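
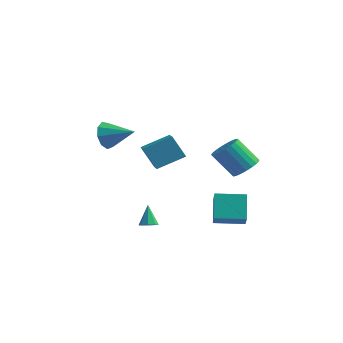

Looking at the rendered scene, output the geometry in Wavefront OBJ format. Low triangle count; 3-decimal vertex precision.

v 2.81 2.783 -1.575
v 3.329 2.029 -1.359
v 2.148 1.644 0.131
v 1.63 2.397 -0.085
v 3.502 2.31 -1.149
v 2.321 1.925 0.341
v 3.556 2.672 -1.013
v 2.375 2.287 0.477
v 3.48 3.054 -0.974
v 2.3 2.669 0.516
v 3.289 3.388 -1.039
v 2.109 3.003 0.451
v 3.015 3.618 -1.197
v 1.835 3.233 0.293
v 2.706 3.704 -1.42
v 1.525 3.319 0.07
v 2.414 3.63 -1.67
v 1.234 3.245 -0.179
v 2.192 3.41 -1.903
v 1.011 3.024 -0.413
v 2.076 3.081 -2.08
v 0.895 2.696 -0.59
v 2.087 2.7 -2.17
v 0.906 2.315 -0.679
v 2.223 2.334 -2.156
v 1.042 1.949 -0.666
v 2.461 2.046 -2.043
v 1.28 1.66 -0.552
v 2.759 1.884 -1.848
v 1.578 1.499 -0.358
v 3.066 1.879 -1.606
v 1.885 1.493 -0.116
v -3.87 -1.162 0.759
v -3.519 -1.547 -0.083
v -2.17 -0.838 1.321
v -3.621 -0.882 -0.157
v -3.839 -0.347 0.197
v -4.072 -0.194 0.814
v -4.211 -0.494 1.405
v -4.19 -1.106 1.694
v -4.02 -1.744 1.545
v -3.779 -2.11 1.029
v -3.581 -2.032 0.386
v 0.299 -3.075 -4.379
v 0.544 -3.485 -4.128
v -0.099 -2.565 -3.161
v 0.794 -3.161 -4.182
v 0.754 -2.786 -4.352
v 0.448 -2.581 -4.538
v 0.054 -2.665 -4.631
v -0.196 -2.99 -4.577
v -0.156 -3.364 -4.407
v 0.151 -3.57 -4.221
v 2.369 0.153 -3.072
v 2.863 -0.516 -2.307
v 3.823 1.143 -3.144
v 4.317 0.473 -2.38
v 3.003 -0.873 -4.38
v 3.497 -1.543 -3.616
v 4.457 0.116 -4.453
v 4.951 -0.553 -3.688
v 1.177 -3.786 0.481
v 0.418 -3.942 1.8
v 2.203 -2.586 1.213
v 1.443 -2.742 2.532
v 1.917 -4.618 0.808
v 1.157 -4.774 2.127
v 2.942 -3.418 1.54
v 2.183 -3.574 2.859
f 2 1 5
f 2 5 3
f 3 5 6
f 3 6 4
f 5 1 7
f 5 7 6
f 6 7 8
f 6 8 4
f 7 1 9
f 7 9 8
f 8 9 10
f 8 10 4
f 9 1 11
f 9 11 10
f 10 11 12
f 10 12 4
f 11 1 13
f 11 13 12
f 12 13 14
f 12 14 4
f 13 1 15
f 13 15 14
f 14 15 16
f 14 16 4
f 15 1 17
f 15 17 16
f 16 17 18
f 16 18 4
f 17 1 19
f 17 19 18
f 18 19 20
f 18 20 4
f 19 1 21
f 19 21 20
f 20 21 22
f 20 22 4
f 21 1 23
f 21 23 22
f 22 23 24
f 22 24 4
f 23 1 25
f 23 25 24
f 24 25 26
f 24 26 4
f 25 1 27
f 25 27 26
f 26 27 28
f 26 28 4
f 27 1 29
f 27 29 28
f 28 29 30
f 28 30 4
f 29 1 31
f 29 31 30
f 30 31 32
f 30 32 4
f 31 1 2
f 31 2 32
f 32 2 3
f 32 3 4
f 34 33 36
f 34 36 35
f 36 33 37
f 36 37 35
f 37 33 38
f 37 38 35
f 38 33 39
f 38 39 35
f 39 33 40
f 39 40 35
f 40 33 41
f 40 41 35
f 41 33 42
f 41 42 35
f 42 33 43
f 42 43 35
f 43 33 34
f 43 34 35
f 45 44 47
f 45 47 46
f 47 44 48
f 47 48 46
f 48 44 49
f 48 49 46
f 49 44 50
f 49 50 46
f 50 44 51
f 50 51 46
f 51 44 52
f 51 52 46
f 52 44 53
f 52 53 46
f 53 44 45
f 53 45 46
f 55 57 54
f 58 55 54
f 54 57 56
f 56 58 54
f 55 61 57
f 59 55 58
f 59 61 55
f 57 61 56
f 60 58 56
f 56 61 60
f 60 59 58
f 61 59 60
f 63 65 62
f 66 63 62
f 62 65 64
f 64 66 62
f 63 69 65
f 67 63 66
f 67 69 63
f 65 69 64
f 68 66 64
f 64 69 68
f 68 67 66
f 69 67 68



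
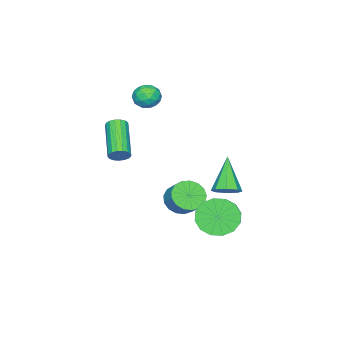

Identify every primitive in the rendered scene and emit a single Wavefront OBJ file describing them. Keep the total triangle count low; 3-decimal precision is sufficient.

v -2.387 -2.599 1.859
v -1.891 -2.955 1.486
v -2.589 -3.545 2.494
v -2.093 -3.901 2.121
v -1.898 -3.375 2.564
v -1.773 -2.791 2.172
v -2.707 -3.709 1.808
v -2.582 -3.125 1.416
v -2.089 -3.641 1.455
v -1.589 -3.435 1.922
v -2.891 -3.065 2.058
v -2.391 -2.859 2.525
v -2.121 -2.694 1.617
v -2.359 -3.806 2.363
v -2.244 -3.497 2.623
v -1.953 -3.706 2.404
v -2.052 -2.597 2.02
v -1.76 -2.806 1.801
v -1.764 -3.054 2.434
v -2.72 -3.694 2.179
v -2.428 -3.903 1.96
v -2.527 -2.794 1.576
v -2.236 -3.003 1.357
v -2.716 -3.446 1.546
v -1.947 -3.306 1.379
v -2.065 -3.863 1.752
v -2.426 -3.75 1.568
v -2.353 -3.406 1.338
v -1.652 -3.185 1.654
v -1.771 -3.741 2.027
v -1.656 -3.432 2.287
v -1.583 -3.089 2.057
v -1.769 -3.588 1.635
v -2.709 -2.759 1.953
v -2.828 -3.315 2.326
v -2.897 -3.411 1.923
v -2.824 -3.068 1.693
v -2.415 -2.637 2.228
v -2.533 -3.194 2.601
v -2.127 -3.094 2.642
v -2.054 -2.75 2.412
v -2.711 -2.912 2.345
v -0.41 -0.17 -2.797
v 0.233 -0.009 -3.297
v 0.593 0.651 -2.622
v -0.05 0.49 -2.123
v -0.042 0.254 -3.409
v 0.317 0.915 -2.734
v -0.402 0.421 -3.38
v -0.042 1.081 -2.705
v -0.763 0.452 -3.218
v -0.404 1.112 -2.543
v -1.043 0.34 -2.96
v -0.684 1.001 -2.285
v -1.179 0.112 -2.664
v -0.82 0.772 -1.99
v -1.138 -0.181 -2.399
v -0.779 0.479 -1.724
v -0.93 -0.472 -2.225
v -0.571 0.189 -1.551
v -0.603 -0.693 -2.182
v -0.244 -0.033 -1.508
v -0.232 -0.795 -2.281
v 0.127 -0.134 -1.606
v 0.099 -0.753 -2.497
v 0.458 -0.093 -1.822
v 0.313 -0.578 -2.782
v 0.672 0.082 -2.108
v 0.361 -0.31 -3.071
v 0.721 0.35 -2.396
v 2.263 -1.541 0.845
v 2.618 -1.674 1.186
v 1.272 -2.772 2.157
v 0.917 -2.639 1.815
v 2.519 -1.471 1.28
v 1.174 -2.569 2.251
v 2.363 -1.284 1.274
v 1.017 -2.382 2.244
v 2.183 -1.156 1.169
v 0.837 -2.254 2.14
v 2.021 -1.116 0.99
v 0.675 -2.214 1.961
v 1.915 -1.174 0.778
v 0.569 -2.272 1.749
v 1.889 -1.315 0.581
v 0.543 -2.414 1.552
v 1.948 -1.509 0.445
v 0.602 -2.607 1.415
v 2.08 -1.709 0.4
v 0.734 -2.808 1.37
v 2.253 -1.872 0.457
v 0.907 -2.97 1.427
v 2.429 -1.958 0.602
v 1.083 -3.056 1.573
v 2.566 -1.949 0.804
v 1.22 -3.047 1.774
v 2.635 -1.846 1.014
v 1.289 -2.944 1.985
v -1.292 1.645 -2.082
v -0.933 1.055 -2.08
v -2.368 0.995 -0.618
v -0.723 1.421 -1.763
v -0.846 1.918 -1.633
v -1.23 2.255 -1.766
v -1.651 2.234 -2.085
v -1.862 1.868 -2.402
v -1.739 1.371 -2.532
v -1.354 1.035 -2.399
v -0.112 1.989 -3.005
v 0.478 2.004 -3.825
v 1.342 2.525 -3.194
v 0.752 2.511 -2.375
v 0.215 2.456 -3.839
v 1.08 2.977 -3.209
v -0.135 2.783 -3.63
v 0.729 3.304 -2.999
v -0.479 2.897 -3.253
v 0.385 3.418 -2.623
v -0.724 2.768 -2.81
v 0.14 3.29 -2.18
v -0.806 2.431 -2.419
v 0.058 2.952 -1.789
v -0.702 1.975 -2.186
v 0.162 2.496 -1.555
v -0.44 1.523 -2.171
v 0.425 2.044 -1.541
v -0.089 1.196 -2.381
v 0.775 1.717 -1.75
v 0.255 1.082 -2.757
v 1.119 1.603 -2.127
v 0.5 1.21 -3.2
v 1.364 1.732 -2.57
v 0.582 1.548 -3.591
v 1.446 2.069 -2.961
f 1 38 17
f 38 12 41
f 17 41 6
f 38 41 17
f 1 17 13
f 17 6 18
f 13 18 2
f 17 18 13
f 1 13 22
f 13 2 23
f 22 23 8
f 13 23 22
f 1 22 34
f 22 8 37
f 34 37 11
f 22 37 34
f 1 34 38
f 34 11 42
f 38 42 12
f 34 42 38
f 2 18 29
f 18 6 32
f 29 32 10
f 18 32 29
f 6 41 19
f 41 12 40
f 19 40 5
f 41 40 19
f 12 42 39
f 42 11 35
f 39 35 3
f 42 35 39
f 11 37 36
f 37 8 24
f 36 24 7
f 37 24 36
f 8 23 28
f 23 2 25
f 28 25 9
f 23 25 28
f 4 30 16
f 30 10 31
f 16 31 5
f 30 31 16
f 4 16 14
f 16 5 15
f 14 15 3
f 16 15 14
f 4 14 21
f 14 3 20
f 21 20 7
f 14 20 21
f 4 21 26
f 21 7 27
f 26 27 9
f 21 27 26
f 4 26 30
f 26 9 33
f 30 33 10
f 26 33 30
f 5 31 19
f 31 10 32
f 19 32 6
f 31 32 19
f 3 15 39
f 15 5 40
f 39 40 12
f 15 40 39
f 7 20 36
f 20 3 35
f 36 35 11
f 20 35 36
f 9 27 28
f 27 7 24
f 28 24 8
f 27 24 28
f 10 33 29
f 33 9 25
f 29 25 2
f 33 25 29
f 44 43 47
f 44 47 45
f 45 47 48
f 45 48 46
f 47 43 49
f 47 49 48
f 48 49 50
f 48 50 46
f 49 43 51
f 49 51 50
f 50 51 52
f 50 52 46
f 51 43 53
f 51 53 52
f 52 53 54
f 52 54 46
f 53 43 55
f 53 55 54
f 54 55 56
f 54 56 46
f 55 43 57
f 55 57 56
f 56 57 58
f 56 58 46
f 57 43 59
f 57 59 58
f 58 59 60
f 58 60 46
f 59 43 61
f 59 61 60
f 60 61 62
f 60 62 46
f 61 43 63
f 61 63 62
f 62 63 64
f 62 64 46
f 63 43 65
f 63 65 64
f 64 65 66
f 64 66 46
f 65 43 67
f 65 67 66
f 66 67 68
f 66 68 46
f 67 43 69
f 67 69 68
f 68 69 70
f 68 70 46
f 69 43 44
f 69 44 70
f 70 44 45
f 70 45 46
f 72 71 75
f 72 75 73
f 73 75 76
f 73 76 74
f 75 71 77
f 75 77 76
f 76 77 78
f 76 78 74
f 77 71 79
f 77 79 78
f 78 79 80
f 78 80 74
f 79 71 81
f 79 81 80
f 80 81 82
f 80 82 74
f 81 71 83
f 81 83 82
f 82 83 84
f 82 84 74
f 83 71 85
f 83 85 84
f 84 85 86
f 84 86 74
f 85 71 87
f 85 87 86
f 86 87 88
f 86 88 74
f 87 71 89
f 87 89 88
f 88 89 90
f 88 90 74
f 89 71 91
f 89 91 90
f 90 91 92
f 90 92 74
f 91 71 93
f 91 93 92
f 92 93 94
f 92 94 74
f 93 71 95
f 93 95 94
f 94 95 96
f 94 96 74
f 95 71 97
f 95 97 96
f 96 97 98
f 96 98 74
f 97 71 72
f 97 72 98
f 98 72 73
f 98 73 74
f 100 99 102
f 100 102 101
f 102 99 103
f 102 103 101
f 103 99 104
f 103 104 101
f 104 99 105
f 104 105 101
f 105 99 106
f 105 106 101
f 106 99 107
f 106 107 101
f 107 99 108
f 107 108 101
f 108 99 100
f 108 100 101
f 110 109 113
f 110 113 111
f 111 113 114
f 111 114 112
f 113 109 115
f 113 115 114
f 114 115 116
f 114 116 112
f 115 109 117
f 115 117 116
f 116 117 118
f 116 118 112
f 117 109 119
f 117 119 118
f 118 119 120
f 118 120 112
f 119 109 121
f 119 121 120
f 120 121 122
f 120 122 112
f 121 109 123
f 121 123 122
f 122 123 124
f 122 124 112
f 123 109 125
f 123 125 124
f 124 125 126
f 124 126 112
f 125 109 127
f 125 127 126
f 126 127 128
f 126 128 112
f 127 109 129
f 127 129 128
f 128 129 130
f 128 130 112
f 129 109 131
f 129 131 130
f 130 131 132
f 130 132 112
f 131 109 133
f 131 133 132
f 132 133 134
f 132 134 112
f 133 109 110
f 133 110 134
f 134 110 111
f 134 111 112



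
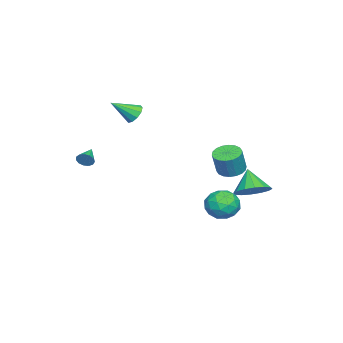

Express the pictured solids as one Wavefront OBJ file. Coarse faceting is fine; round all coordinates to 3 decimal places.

v 0.567 3.778 -0.249
v 1.162 4.237 -0.459
v 1.687 4.161 0.858
v 1.093 3.702 1.069
v 0.923 4.465 -0.35
v 1.448 4.389 0.967
v 0.614 4.556 -0.222
v 1.139 4.48 1.095
v 0.295 4.494 -0.099
v 0.82 4.417 1.219
v 0.031 4.289 -0.005
v 0.556 4.213 1.312
v -0.127 3.984 0.04
v 0.398 3.907 1.357
v -0.148 3.637 0.028
v 0.377 3.561 1.346
v -0.027 3.319 -0.038
v 0.498 3.243 1.279
v 0.212 3.091 -0.147
v 0.737 3.015 1.17
v 0.521 3 -0.275
v 1.046 2.924 1.042
v 0.84 3.063 -0.399
v 1.365 2.986 0.919
v 1.104 3.267 -0.492
v 1.629 3.191 0.825
v 1.262 3.573 -0.537
v 1.787 3.496 0.78
v 1.283 3.919 -0.526
v 1.808 3.843 0.792
v 2.553 -3.479 0.126
v 2.715 -3.729 0.541
v 1.487 -3.561 0.494
v 2.717 -3.45 0.608
v 2.667 -3.18 0.523
v 2.581 -3.005 0.312
v 2.486 -2.981 0.042
v 2.412 -3.115 -0.201
v 2.383 -3.365 -0.341
v 2.408 -3.651 -0.332
v 2.479 -3.883 -0.177
v 2.573 -3.986 0.074
v 2.661 -3.929 0.341
v -3.463 3.676 -3.477
v -2.629 3.043 -3.258
v -4.217 3.124 -2.203
v -2.524 3.517 -2.99
v -2.67 4.033 -2.853
v -3.029 4.454 -2.883
v -3.505 4.666 -3.072
v -3.969 4.613 -3.369
v -4.298 4.31 -3.696
v -4.403 3.836 -3.963
v -4.256 3.32 -4.101
v -3.897 2.899 -4.071
v -3.422 2.687 -3.882
v -2.957 2.74 -3.584
v -3.413 -3.078 1.398
v -3.025 -3.288 0.854
v -2.647 -4.162 2.362
v -2.815 -2.965 1.051
v -2.833 -2.685 1.381
v -3.073 -2.555 1.717
v -3.442 -2.625 1.931
v -3.8 -2.868 1.942
v -4.01 -3.191 1.745
v -3.992 -3.471 1.416
v -3.752 -3.6 1.08
v -3.383 -3.531 0.865
v -1.597 2.959 -4.51
v -0.833 3.563 -4.14
v -1.407 1.917 -3.2
v -0.643 2.521 -2.83
v -1.626 2.864 -2.828
v -1.743 3.508 -3.637
v -0.497 1.972 -3.703
v -0.614 2.616 -4.512
v -0.153 2.952 -3.641
v -0.851 3.504 -3.101
v -1.389 1.976 -4.239
v -2.087 2.528 -3.699
v -1.232 3.353 -4.44
v -1.008 2.127 -2.9
v -1.586 2.329 -2.899
v -1.137 2.684 -2.682
v -1.767 3.321 -4.144
v -1.318 3.675 -3.927
v -1.784 3.265 -3.156
v -0.922 1.805 -3.413
v -0.473 2.159 -3.196
v -1.103 2.796 -4.658
v -0.654 3.151 -4.441
v -0.456 2.215 -4.184
v -0.383 3.349 -3.929
v -0.272 2.736 -3.16
v -0.186 2.413 -3.672
v -0.255 2.792 -4.148
v -0.794 3.673 -3.612
v -0.682 3.06 -2.842
v -1.259 3.262 -2.841
v -1.328 3.641 -3.316
v -0.394 3.314 -3.318
v -1.558 2.42 -4.498
v -1.446 1.807 -3.728
v -0.912 1.839 -4.024
v -0.981 2.218 -4.499
v -1.968 2.744 -4.18
v -1.857 2.131 -3.411
v -1.985 2.688 -3.192
v -2.054 3.067 -3.668
v -1.846 2.166 -4.022
f 2 1 5
f 2 5 3
f 3 5 6
f 3 6 4
f 5 1 7
f 5 7 6
f 6 7 8
f 6 8 4
f 7 1 9
f 7 9 8
f 8 9 10
f 8 10 4
f 9 1 11
f 9 11 10
f 10 11 12
f 10 12 4
f 11 1 13
f 11 13 12
f 12 13 14
f 12 14 4
f 13 1 15
f 13 15 14
f 14 15 16
f 14 16 4
f 15 1 17
f 15 17 16
f 16 17 18
f 16 18 4
f 17 1 19
f 17 19 18
f 18 19 20
f 18 20 4
f 19 1 21
f 19 21 20
f 20 21 22
f 20 22 4
f 21 1 23
f 21 23 22
f 22 23 24
f 22 24 4
f 23 1 25
f 23 25 24
f 24 25 26
f 24 26 4
f 25 1 27
f 25 27 26
f 26 27 28
f 26 28 4
f 27 1 29
f 27 29 28
f 28 29 30
f 28 30 4
f 29 1 2
f 29 2 30
f 30 2 3
f 30 3 4
f 32 31 34
f 32 34 33
f 34 31 35
f 34 35 33
f 35 31 36
f 35 36 33
f 36 31 37
f 36 37 33
f 37 31 38
f 37 38 33
f 38 31 39
f 38 39 33
f 39 31 40
f 39 40 33
f 40 31 41
f 40 41 33
f 41 31 42
f 41 42 33
f 42 31 43
f 42 43 33
f 43 31 32
f 43 32 33
f 45 44 47
f 45 47 46
f 47 44 48
f 47 48 46
f 48 44 49
f 48 49 46
f 49 44 50
f 49 50 46
f 50 44 51
f 50 51 46
f 51 44 52
f 51 52 46
f 52 44 53
f 52 53 46
f 53 44 54
f 53 54 46
f 54 44 55
f 54 55 46
f 55 44 56
f 55 56 46
f 56 44 57
f 56 57 46
f 57 44 45
f 57 45 46
f 59 58 61
f 59 61 60
f 61 58 62
f 61 62 60
f 62 58 63
f 62 63 60
f 63 58 64
f 63 64 60
f 64 58 65
f 64 65 60
f 65 58 66
f 65 66 60
f 66 58 67
f 66 67 60
f 67 58 68
f 67 68 60
f 68 58 69
f 68 69 60
f 69 58 59
f 69 59 60
f 70 107 86
f 107 81 110
f 86 110 75
f 107 110 86
f 70 86 82
f 86 75 87
f 82 87 71
f 86 87 82
f 70 82 91
f 82 71 92
f 91 92 77
f 82 92 91
f 70 91 103
f 91 77 106
f 103 106 80
f 91 106 103
f 70 103 107
f 103 80 111
f 107 111 81
f 103 111 107
f 71 87 98
f 87 75 101
f 98 101 79
f 87 101 98
f 75 110 88
f 110 81 109
f 88 109 74
f 110 109 88
f 81 111 108
f 111 80 104
f 108 104 72
f 111 104 108
f 80 106 105
f 106 77 93
f 105 93 76
f 106 93 105
f 77 92 97
f 92 71 94
f 97 94 78
f 92 94 97
f 73 99 85
f 99 79 100
f 85 100 74
f 99 100 85
f 73 85 83
f 85 74 84
f 83 84 72
f 85 84 83
f 73 83 90
f 83 72 89
f 90 89 76
f 83 89 90
f 73 90 95
f 90 76 96
f 95 96 78
f 90 96 95
f 73 95 99
f 95 78 102
f 99 102 79
f 95 102 99
f 74 100 88
f 100 79 101
f 88 101 75
f 100 101 88
f 72 84 108
f 84 74 109
f 108 109 81
f 84 109 108
f 76 89 105
f 89 72 104
f 105 104 80
f 89 104 105
f 78 96 97
f 96 76 93
f 97 93 77
f 96 93 97
f 79 102 98
f 102 78 94
f 98 94 71
f 102 94 98



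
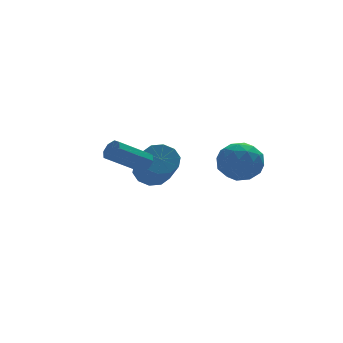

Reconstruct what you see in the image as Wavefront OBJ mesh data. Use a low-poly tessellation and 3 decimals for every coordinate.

v 1.055 2.322 -0.261
v 1.97 2.231 -0.263
v 1.821 0.687 1.138
v 0.905 0.778 1.141
v 1.832 2.609 0.138
v 1.683 1.065 1.54
v 1.397 2.877 0.388
v 1.248 1.334 1.789
v 0.832 2.933 0.389
v 0.682 1.39 1.791
v 0.351 2.756 0.143
v 0.202 1.212 1.544
v 0.139 2.413 -0.258
v -0.01 0.869 1.143
v 0.277 2.035 -0.66
v 0.128 0.491 0.742
v 0.712 1.766 -0.909
v 0.563 0.223 0.492
v 1.278 1.71 -0.911
v 1.128 0.167 0.491
v 1.758 1.888 -0.664
v 1.609 0.344 0.737
v 0.022 0.414 1.198
v 0.276 0.747 1.614
v -1.328 0.619 2.697
v -1.582 0.286 2.282
v 0.051 0.993 1.309
v -1.554 0.865 2.392
v -0.192 0.899 0.939
v -1.796 0.771 2.023
v -0.308 0.521 0.722
v -1.913 0.393 1.805
v -0.232 0.081 0.783
v -1.836 -0.047 1.866
v -0.006 -0.165 1.088
v -1.611 -0.293 2.171
v 0.236 -0.071 1.457
v -1.368 -0.199 2.541
v 0.353 0.307 1.675
v -1.252 0.179 2.758
v 2.327 -2.767 2.858
v 3.321 -3.046 3.277
v 2.639 -3.814 1.423
v 3.633 -4.093 1.842
v 2.7 -4.452 2.335
v 2.507 -3.805 3.221
v 3.453 -3.055 1.479
v 3.26 -2.408 2.365
v 4.017 -3.223 2.425
v 3.552 -4.087 2.954
v 2.408 -2.773 1.746
v 1.943 -3.637 2.275
v 2.796 -2.815 3.193
v 3.164 -4.045 1.507
v 2.615 -4.257 1.796
v 3.2 -4.42 2.043
v 2.318 -3.261 3.161
v 2.902 -3.425 3.407
v 2.538 -4.252 2.853
v 3.058 -3.435 1.293
v 3.642 -3.599 1.539
v 2.76 -2.44 2.657
v 3.345 -2.603 2.904
v 3.422 -2.608 1.847
v 3.79 -3.083 2.939
v 3.974 -3.698 2.096
v 3.867 -3.088 1.882
v 3.754 -2.708 2.403
v 3.517 -3.59 3.25
v 3.7 -4.206 2.407
v 3.152 -4.417 2.696
v 3.038 -4.037 3.217
v 3.926 -3.695 2.749
v 2.26 -2.654 2.293
v 2.443 -3.27 1.45
v 2.922 -2.823 1.483
v 2.808 -2.443 2.004
v 1.986 -3.162 2.604
v 2.17 -3.777 1.761
v 2.206 -4.152 2.297
v 2.093 -3.772 2.818
v 2.034 -3.165 1.951
f 2 1 5
f 2 5 3
f 3 5 6
f 3 6 4
f 5 1 7
f 5 7 6
f 6 7 8
f 6 8 4
f 7 1 9
f 7 9 8
f 8 9 10
f 8 10 4
f 9 1 11
f 9 11 10
f 10 11 12
f 10 12 4
f 11 1 13
f 11 13 12
f 12 13 14
f 12 14 4
f 13 1 15
f 13 15 14
f 14 15 16
f 14 16 4
f 15 1 17
f 15 17 16
f 16 17 18
f 16 18 4
f 17 1 19
f 17 19 18
f 18 19 20
f 18 20 4
f 19 1 21
f 19 21 20
f 20 21 22
f 20 22 4
f 21 1 2
f 21 2 22
f 22 2 3
f 22 3 4
f 24 23 27
f 24 27 25
f 25 27 28
f 25 28 26
f 27 23 29
f 27 29 28
f 28 29 30
f 28 30 26
f 29 23 31
f 29 31 30
f 30 31 32
f 30 32 26
f 31 23 33
f 31 33 32
f 32 33 34
f 32 34 26
f 33 23 35
f 33 35 34
f 34 35 36
f 34 36 26
f 35 23 37
f 35 37 36
f 36 37 38
f 36 38 26
f 37 23 39
f 37 39 38
f 38 39 40
f 38 40 26
f 39 23 24
f 39 24 40
f 40 24 25
f 40 25 26
f 41 78 57
f 78 52 81
f 57 81 46
f 78 81 57
f 41 57 53
f 57 46 58
f 53 58 42
f 57 58 53
f 41 53 62
f 53 42 63
f 62 63 48
f 53 63 62
f 41 62 74
f 62 48 77
f 74 77 51
f 62 77 74
f 41 74 78
f 74 51 82
f 78 82 52
f 74 82 78
f 42 58 69
f 58 46 72
f 69 72 50
f 58 72 69
f 46 81 59
f 81 52 80
f 59 80 45
f 81 80 59
f 52 82 79
f 82 51 75
f 79 75 43
f 82 75 79
f 51 77 76
f 77 48 64
f 76 64 47
f 77 64 76
f 48 63 68
f 63 42 65
f 68 65 49
f 63 65 68
f 44 70 56
f 70 50 71
f 56 71 45
f 70 71 56
f 44 56 54
f 56 45 55
f 54 55 43
f 56 55 54
f 44 54 61
f 54 43 60
f 61 60 47
f 54 60 61
f 44 61 66
f 61 47 67
f 66 67 49
f 61 67 66
f 44 66 70
f 66 49 73
f 70 73 50
f 66 73 70
f 45 71 59
f 71 50 72
f 59 72 46
f 71 72 59
f 43 55 79
f 55 45 80
f 79 80 52
f 55 80 79
f 47 60 76
f 60 43 75
f 76 75 51
f 60 75 76
f 49 67 68
f 67 47 64
f 68 64 48
f 67 64 68
f 50 73 69
f 73 49 65
f 69 65 42
f 73 65 69



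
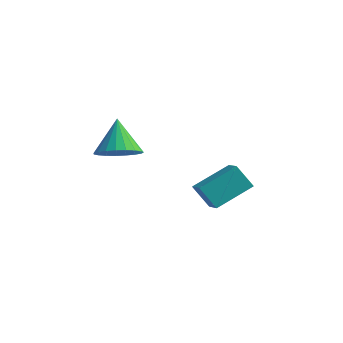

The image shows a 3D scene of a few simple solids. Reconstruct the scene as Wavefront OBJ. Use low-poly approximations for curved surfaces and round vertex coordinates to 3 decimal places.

v -0.641 -0.253 -1.15
v 0.042 1.259 -0.353
v -1.378 0.284 -1.536
v -0.696 1.795 -0.738
v 0.036 -0.035 -2.142
v 0.718 1.476 -1.344
v -0.702 0.501 -2.527
v -0.019 2.013 -1.73
v -1.963 -3.542 1.684
v -1.497 -2.751 1.486
v -2.577 -2.838 3.056
v -1.837 -2.692 1.304
v -2.2 -2.78 1.187
v -2.521 -3 1.156
v -2.747 -3.314 1.217
v -2.836 -3.667 1.358
v -2.775 -3.999 1.556
v -2.574 -4.251 1.775
v -2.266 -4.382 1.979
v -1.907 -4.367 2.132
v -1.557 -4.209 2.207
v -1.278 -3.936 2.192
v -1.117 -3.595 2.089
v -1.102 -3.245 1.916
v -1.237 -2.946 1.703
f 2 4 1
f 5 2 1
f 1 4 3
f 3 5 1
f 2 8 4
f 6 2 5
f 6 8 2
f 4 8 3
f 7 5 3
f 3 8 7
f 7 6 5
f 8 6 7
f 10 9 12
f 10 12 11
f 12 9 13
f 12 13 11
f 13 9 14
f 13 14 11
f 14 9 15
f 14 15 11
f 15 9 16
f 15 16 11
f 16 9 17
f 16 17 11
f 17 9 18
f 17 18 11
f 18 9 19
f 18 19 11
f 19 9 20
f 19 20 11
f 20 9 21
f 20 21 11
f 21 9 22
f 21 22 11
f 22 9 23
f 22 23 11
f 23 9 24
f 23 24 11
f 24 9 25
f 24 25 11
f 25 9 10
f 25 10 11



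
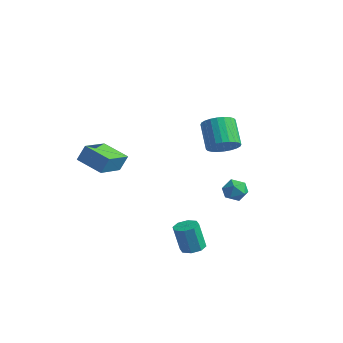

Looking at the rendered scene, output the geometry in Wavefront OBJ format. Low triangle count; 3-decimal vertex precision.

v 2.621 -1.048 -3.755
v 3.244 -1.148 -3.648
v 2.963 -1.351 -2.198
v 2.339 -1.252 -2.305
v 3.119 -0.676 -3.606
v 2.838 -0.879 -2.157
v 2.703 -0.422 -3.651
v 2.421 -0.625 -2.202
v 2.238 -0.535 -3.757
v 1.957 -0.739 -2.308
v 1.997 -0.949 -3.862
v 1.716 -1.152 -2.412
v 2.122 -1.421 -3.903
v 1.841 -1.624 -2.454
v 2.539 -1.675 -3.858
v 2.257 -1.878 -2.409
v 3.003 -1.561 -3.752
v 2.722 -1.765 -2.303
v 0.898 3.967 -2.025
v 1.488 3.702 -1.695
v 0.832 2.998 -2.685
v 1.422 2.733 -2.355
v 0.799 2.797 -1.988
v 0.84 3.396 -1.58
v 1.48 3.304 -2.8
v 1.521 3.903 -2.392
v 1.847 3.292 -2.174
v 1.427 2.979 -1.673
v 0.893 3.721 -2.707
v 0.473 3.408 -2.206
v -3.123 -3.079 0.749
v -2.914 -2.724 1.616
v -3.51 -1.498 0.194
v -3.301 -1.143 1.061
v -1.679 -2.877 0.319
v -1.47 -2.522 1.186
v -2.066 -1.296 -0.236
v -1.857 -0.941 0.631
v 2.874 0.69 2.425
v 3.416 1.303 2.56
v 2.449 1.924 3.629
v 1.906 1.31 3.495
v 3.235 1.43 2.323
v 2.268 2.05 3.392
v 2.999 1.444 2.102
v 2.032 2.064 3.171
v 2.744 1.343 1.929
v 1.777 1.963 2.999
v 2.509 1.142 1.833
v 1.541 1.763 2.902
v 2.329 0.873 1.826
v 1.362 1.493 2.896
v 2.232 0.576 1.911
v 1.265 1.196 2.98
v 2.233 0.296 2.074
v 1.265 0.916 3.143
v 2.331 0.076 2.291
v 1.364 0.697 3.36
v 2.512 -0.05 2.528
v 1.545 0.57 3.597
v 2.748 -0.064 2.749
v 1.781 0.556 3.818
v 3.003 0.037 2.921
v 2.036 0.657 3.991
v 3.239 0.237 3.018
v 2.271 0.858 4.087
v 3.418 0.507 3.024
v 2.451 1.127 4.094
v 3.515 0.804 2.94
v 2.548 1.424 4.009
v 3.515 1.084 2.777
v 2.547 1.704 3.846
f 2 1 5
f 2 5 3
f 3 5 6
f 3 6 4
f 5 1 7
f 5 7 6
f 6 7 8
f 6 8 4
f 7 1 9
f 7 9 8
f 8 9 10
f 8 10 4
f 9 1 11
f 9 11 10
f 10 11 12
f 10 12 4
f 11 1 13
f 11 13 12
f 12 13 14
f 12 14 4
f 13 1 15
f 13 15 14
f 14 15 16
f 14 16 4
f 15 1 17
f 15 17 16
f 16 17 18
f 16 18 4
f 17 1 2
f 17 2 18
f 18 2 3
f 18 3 4
f 19 30 24
f 19 24 20
f 19 20 26
f 19 26 29
f 19 29 30
f 20 24 28
f 24 30 23
f 30 29 21
f 29 26 25
f 26 20 27
f 22 28 23
f 22 23 21
f 22 21 25
f 22 25 27
f 22 27 28
f 23 28 24
f 21 23 30
f 25 21 29
f 27 25 26
f 28 27 20
f 32 34 31
f 35 32 31
f 31 34 33
f 33 35 31
f 32 38 34
f 36 32 35
f 36 38 32
f 34 38 33
f 37 35 33
f 33 38 37
f 37 36 35
f 38 36 37
f 40 39 43
f 40 43 41
f 41 43 44
f 41 44 42
f 43 39 45
f 43 45 44
f 44 45 46
f 44 46 42
f 45 39 47
f 45 47 46
f 46 47 48
f 46 48 42
f 47 39 49
f 47 49 48
f 48 49 50
f 48 50 42
f 49 39 51
f 49 51 50
f 50 51 52
f 50 52 42
f 51 39 53
f 51 53 52
f 52 53 54
f 52 54 42
f 53 39 55
f 53 55 54
f 54 55 56
f 54 56 42
f 55 39 57
f 55 57 56
f 56 57 58
f 56 58 42
f 57 39 59
f 57 59 58
f 58 59 60
f 58 60 42
f 59 39 61
f 59 61 60
f 60 61 62
f 60 62 42
f 61 39 63
f 61 63 62
f 62 63 64
f 62 64 42
f 63 39 65
f 63 65 64
f 64 65 66
f 64 66 42
f 65 39 67
f 65 67 66
f 66 67 68
f 66 68 42
f 67 39 69
f 67 69 68
f 68 69 70
f 68 70 42
f 69 39 71
f 69 71 70
f 70 71 72
f 70 72 42
f 71 39 40
f 71 40 72
f 72 40 41
f 72 41 42



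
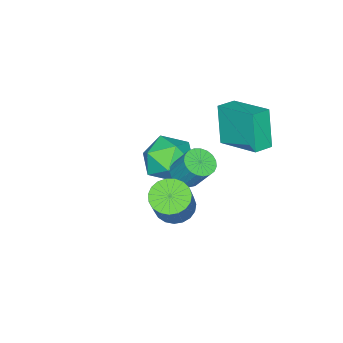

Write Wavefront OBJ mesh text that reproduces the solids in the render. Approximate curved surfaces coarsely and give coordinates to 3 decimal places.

v -3.003 -0.058 -0.69
v -3.48 -0.538 1.032
v -2.677 1.769 -0.09
v -3.153 1.289 1.632
v -2.147 -0.269 -0.512
v -2.623 -0.749 1.21
v -1.82 1.558 0.088
v -2.297 1.078 1.81
v -3.689 -2.833 -4.389
v -3.074 -2.16 -3.563
v -2.706 -4.46 -3.797
v -2.091 -3.787 -2.971
v -3.294 -3.995 -2.821
v -3.902 -2.989 -3.187
v -1.878 -3.631 -4.173
v -2.486 -2.625 -4.539
v -1.955 -2.653 -3.429
v -2.83 -2.878 -2.594
v -2.95 -3.742 -4.766
v -3.825 -3.967 -3.931
v 0.943 -0.299 -2.143
v 1.645 -0.581 -2.484
v 2.619 -0.122 -0.859
v 1.917 0.159 -0.517
v 1.647 -0.249 -2.579
v 2.621 0.21 -0.953
v 1.527 0.074 -2.599
v 2.502 0.533 -0.973
v 1.307 0.333 -2.539
v 2.281 0.791 -0.913
v 1.023 0.482 -2.411
v 1.997 0.941 -0.785
v 0.725 0.496 -2.237
v 1.7 0.955 -0.611
v 0.465 0.373 -2.046
v 1.44 0.831 -0.421
v 0.288 0.133 -1.872
v 1.262 0.592 -0.247
v 0.224 -0.181 -1.745
v 1.198 0.277 -0.12
v 0.284 -0.516 -1.687
v 1.258 -0.058 -0.061
v 0.458 -0.813 -1.707
v 1.432 -0.355 -0.082
v 0.716 -1.022 -1.803
v 1.69 -0.563 -0.177
v 1.013 -1.105 -1.958
v 1.987 -0.647 -0.332
v 1.298 -1.049 -2.144
v 2.272 -0.591 -0.518
v 1.522 -0.864 -2.33
v 2.496 -0.405 -0.705
v -2.317 -2.032 -3.543
v -1.678 -1.776 -3.754
v -1.584 -1.013 -2.549
v -2.223 -1.268 -2.337
v -1.866 -1.574 -3.868
v -1.773 -0.81 -2.662
v -2.133 -1.45 -3.925
v -2.039 -0.687 -2.72
v -2.431 -1.427 -3.917
v -2.338 -0.664 -2.711
v -2.71 -1.509 -3.843
v -2.616 -0.745 -2.638
v -2.921 -1.681 -3.718
v -2.827 -0.917 -2.513
v -3.027 -1.913 -3.562
v -2.933 -1.15 -2.357
v -3.01 -2.167 -3.403
v -2.917 -1.403 -2.198
v -2.874 -2.396 -3.268
v -2.78 -1.633 -2.063
v -2.641 -2.563 -3.181
v -2.547 -1.8 -1.975
v -2.352 -2.638 -3.156
v -2.259 -1.875 -1.951
v -2.057 -2.608 -3.198
v -1.964 -1.845 -1.992
v -1.807 -2.478 -3.299
v -1.714 -1.715 -2.094
v -1.645 -2.272 -3.443
v -1.552 -1.508 -2.238
v -1.6 -2.023 -3.604
v -1.506 -1.26 -2.398
f 2 4 1
f 5 2 1
f 1 4 3
f 3 5 1
f 2 8 4
f 6 2 5
f 6 8 2
f 4 8 3
f 7 5 3
f 3 8 7
f 7 6 5
f 8 6 7
f 9 20 14
f 9 14 10
f 9 10 16
f 9 16 19
f 9 19 20
f 10 14 18
f 14 20 13
f 20 19 11
f 19 16 15
f 16 10 17
f 12 18 13
f 12 13 11
f 12 11 15
f 12 15 17
f 12 17 18
f 13 18 14
f 11 13 20
f 15 11 19
f 17 15 16
f 18 17 10
f 22 21 25
f 22 25 23
f 23 25 26
f 23 26 24
f 25 21 27
f 25 27 26
f 26 27 28
f 26 28 24
f 27 21 29
f 27 29 28
f 28 29 30
f 28 30 24
f 29 21 31
f 29 31 30
f 30 31 32
f 30 32 24
f 31 21 33
f 31 33 32
f 32 33 34
f 32 34 24
f 33 21 35
f 33 35 34
f 34 35 36
f 34 36 24
f 35 21 37
f 35 37 36
f 36 37 38
f 36 38 24
f 37 21 39
f 37 39 38
f 38 39 40
f 38 40 24
f 39 21 41
f 39 41 40
f 40 41 42
f 40 42 24
f 41 21 43
f 41 43 42
f 42 43 44
f 42 44 24
f 43 21 45
f 43 45 44
f 44 45 46
f 44 46 24
f 45 21 47
f 45 47 46
f 46 47 48
f 46 48 24
f 47 21 49
f 47 49 48
f 48 49 50
f 48 50 24
f 49 21 51
f 49 51 50
f 50 51 52
f 50 52 24
f 51 21 22
f 51 22 52
f 52 22 23
f 52 23 24
f 54 53 57
f 54 57 55
f 55 57 58
f 55 58 56
f 57 53 59
f 57 59 58
f 58 59 60
f 58 60 56
f 59 53 61
f 59 61 60
f 60 61 62
f 60 62 56
f 61 53 63
f 61 63 62
f 62 63 64
f 62 64 56
f 63 53 65
f 63 65 64
f 64 65 66
f 64 66 56
f 65 53 67
f 65 67 66
f 66 67 68
f 66 68 56
f 67 53 69
f 67 69 68
f 68 69 70
f 68 70 56
f 69 53 71
f 69 71 70
f 70 71 72
f 70 72 56
f 71 53 73
f 71 73 72
f 72 73 74
f 72 74 56
f 73 53 75
f 73 75 74
f 74 75 76
f 74 76 56
f 75 53 77
f 75 77 76
f 76 77 78
f 76 78 56
f 77 53 79
f 77 79 78
f 78 79 80
f 78 80 56
f 79 53 81
f 79 81 80
f 80 81 82
f 80 82 56
f 81 53 83
f 81 83 82
f 82 83 84
f 82 84 56
f 83 53 54
f 83 54 84
f 84 54 55
f 84 55 56



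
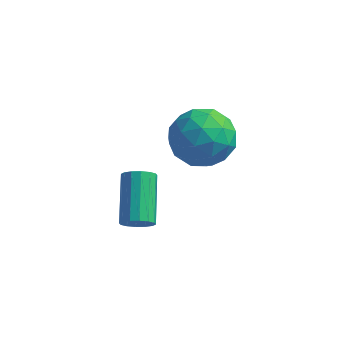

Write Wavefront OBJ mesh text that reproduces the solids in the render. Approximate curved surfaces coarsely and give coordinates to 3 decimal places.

v -3.618 2.803 -3.01
v -2.966 3.735 -2.632
v -2.014 1.965 -3.708
v -1.362 2.897 -3.33
v -1.855 2.148 -2.534
v -2.846 2.666 -2.103
v -2.134 3.034 -4.237
v -3.125 3.552 -3.806
v -2.049 3.878 -3.39
v -1.877 3.331 -2.338
v -3.103 2.369 -4.002
v -2.931 1.822 -2.95
v -3.433 3.342 -2.76
v -1.547 2.358 -3.58
v -1.837 1.917 -3.113
v -1.454 2.466 -2.89
v -3.362 2.714 -2.449
v -2.979 3.262 -2.226
v -2.326 2.33 -2.169
v -2.001 2.438 -4.114
v -1.618 2.986 -3.891
v -3.526 3.234 -3.45
v -3.143 3.783 -3.227
v -2.654 3.37 -4.171
v -2.511 3.974 -2.983
v -1.568 3.482 -3.393
v -2.021 3.562 -3.927
v -2.604 3.867 -3.673
v -2.41 3.653 -2.365
v -1.467 3.16 -2.775
v -1.756 2.72 -2.307
v -2.339 3.024 -2.054
v -1.87 3.737 -2.81
v -3.513 2.54 -3.565
v -2.57 2.047 -3.975
v -2.641 2.676 -4.286
v -3.224 2.98 -4.033
v -3.412 2.218 -2.947
v -2.469 1.726 -3.357
v -2.376 1.833 -2.667
v -2.959 2.138 -2.413
v -3.11 1.963 -3.53
v -3.196 -0.981 -4.342
v -3.025 -1.236 -3.862
v -3.553 0.226 -2.897
v -3.724 0.481 -3.378
v -2.789 -1.088 -3.958
v -3.317 0.375 -2.993
v -2.662 -0.911 -4.157
v -3.19 0.552 -3.192
v -2.678 -0.753 -4.405
v -3.206 0.71 -3.441
v -2.833 -0.656 -4.637
v -3.361 0.807 -3.672
v -3.085 -0.646 -4.79
v -3.613 0.817 -3.825
v -3.367 -0.726 -4.823
v -3.895 0.736 -3.858
v -3.603 -0.875 -4.727
v -4.131 0.588 -3.762
v -3.73 -1.052 -4.528
v -4.258 0.411 -3.563
v -3.714 -1.21 -4.279
v -4.242 0.253 -3.315
v -3.559 -1.307 -4.048
v -4.087 0.156 -3.083
v -3.307 -1.317 -3.895
v -3.835 0.146 -2.93
f 1 38 17
f 38 12 41
f 17 41 6
f 38 41 17
f 1 17 13
f 17 6 18
f 13 18 2
f 17 18 13
f 1 13 22
f 13 2 23
f 22 23 8
f 13 23 22
f 1 22 34
f 22 8 37
f 34 37 11
f 22 37 34
f 1 34 38
f 34 11 42
f 38 42 12
f 34 42 38
f 2 18 29
f 18 6 32
f 29 32 10
f 18 32 29
f 6 41 19
f 41 12 40
f 19 40 5
f 41 40 19
f 12 42 39
f 42 11 35
f 39 35 3
f 42 35 39
f 11 37 36
f 37 8 24
f 36 24 7
f 37 24 36
f 8 23 28
f 23 2 25
f 28 25 9
f 23 25 28
f 4 30 16
f 30 10 31
f 16 31 5
f 30 31 16
f 4 16 14
f 16 5 15
f 14 15 3
f 16 15 14
f 4 14 21
f 14 3 20
f 21 20 7
f 14 20 21
f 4 21 26
f 21 7 27
f 26 27 9
f 21 27 26
f 4 26 30
f 26 9 33
f 30 33 10
f 26 33 30
f 5 31 19
f 31 10 32
f 19 32 6
f 31 32 19
f 3 15 39
f 15 5 40
f 39 40 12
f 15 40 39
f 7 20 36
f 20 3 35
f 36 35 11
f 20 35 36
f 9 27 28
f 27 7 24
f 28 24 8
f 27 24 28
f 10 33 29
f 33 9 25
f 29 25 2
f 33 25 29
f 44 43 47
f 44 47 45
f 45 47 48
f 45 48 46
f 47 43 49
f 47 49 48
f 48 49 50
f 48 50 46
f 49 43 51
f 49 51 50
f 50 51 52
f 50 52 46
f 51 43 53
f 51 53 52
f 52 53 54
f 52 54 46
f 53 43 55
f 53 55 54
f 54 55 56
f 54 56 46
f 55 43 57
f 55 57 56
f 56 57 58
f 56 58 46
f 57 43 59
f 57 59 58
f 58 59 60
f 58 60 46
f 59 43 61
f 59 61 60
f 60 61 62
f 60 62 46
f 61 43 63
f 61 63 62
f 62 63 64
f 62 64 46
f 63 43 65
f 63 65 64
f 64 65 66
f 64 66 46
f 65 43 67
f 65 67 66
f 66 67 68
f 66 68 46
f 67 43 44
f 67 44 68
f 68 44 45
f 68 45 46



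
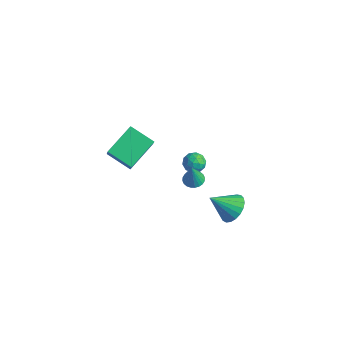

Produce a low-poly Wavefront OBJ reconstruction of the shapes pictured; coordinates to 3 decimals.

v 0.991 -4.747 3.343
v 0.808 -3.158 4.168
v 2.225 -4.299 2.752
v 2.042 -2.709 3.576
v 1.658 -5.211 4.384
v 1.475 -3.621 5.208
v 2.892 -4.762 3.792
v 2.709 -3.173 4.617
v 0.309 2.262 -2.5
v 0.585 1.88 -2.966
v -0.165 1.4 -2.074
v 0.111 1.018 -2.54
v 0.489 1.296 -2.072
v 0.782 1.829 -2.335
v -0.362 1.451 -2.705
v -0.069 1.984 -2.968
v 0.17 1.38 -3.092
v 0.697 1.283 -2.702
v -0.277 1.997 -2.338
v 0.25 1.9 -1.948
v 0.488 2.147 -2.77
v -0.068 1.133 -2.27
v 0.154 1.296 -1.995
v 0.316 1.072 -2.269
v 0.604 2.116 -2.399
v 0.767 1.892 -2.673
v 0.71 1.548 -2.148
v -0.347 1.388 -2.367
v -0.184 1.164 -2.641
v 0.104 2.208 -2.771
v 0.266 1.984 -3.045
v -0.29 1.732 -2.892
v 0.407 1.628 -3.118
v 0.129 1.121 -2.868
v -0.149 1.376 -2.965
v 0.023 1.689 -3.119
v 0.716 1.572 -2.889
v 0.438 1.065 -2.639
v 0.66 1.228 -2.364
v 0.832 1.541 -2.518
v 0.473 1.277 -2.963
v -0.018 2.215 -2.401
v -0.296 1.708 -2.151
v -0.412 1.739 -2.522
v -0.24 2.052 -2.676
v 0.291 2.159 -2.172
v 0.013 1.652 -1.922
v 0.397 1.591 -1.921
v 0.569 1.904 -2.075
v -0.053 2.003 -2.077
v 4.311 0.606 -2.427
v 5.105 0.388 -2.088
v 3.609 -0.346 -1.393
v 5.011 0.68 -1.882
v 4.796 0.96 -1.77
v 4.498 1.179 -1.772
v 4.167 1.298 -1.887
v 3.861 1.298 -2.095
v 3.632 1.178 -2.36
v 3.522 0.959 -2.637
v 3.547 0.679 -2.878
v 3.705 0.386 -3.04
v 3.967 0.131 -3.097
v 4.289 -0.042 -3.037
v 4.615 -0.102 -2.872
v 4.888 -0.041 -2.63
v 5.061 0.132 -2.353
v 2.545 -0.477 -0.557
v 3.007 -0.784 -0.687
v 2.715 -0.783 0.777
v 3.097 -0.583 -0.652
v 3.102 -0.366 -0.603
v 3.023 -0.166 -0.547
v 2.871 -0.014 -0.493
v 2.669 0.069 -0.448
v 2.448 0.068 -0.42
v 2.242 -0.016 -0.413
v 2.082 -0.17 -0.428
v 1.993 -0.371 -0.463
v 1.988 -0.587 -0.512
v 2.067 -0.787 -0.568
v 2.219 -0.94 -0.622
v 2.421 -1.022 -0.667
v 2.642 -1.022 -0.695
v 2.848 -0.938 -0.702
f 2 4 1
f 5 2 1
f 1 4 3
f 3 5 1
f 2 8 4
f 6 2 5
f 6 8 2
f 4 8 3
f 7 5 3
f 3 8 7
f 7 6 5
f 8 6 7
f 9 46 25
f 46 20 49
f 25 49 14
f 46 49 25
f 9 25 21
f 25 14 26
f 21 26 10
f 25 26 21
f 9 21 30
f 21 10 31
f 30 31 16
f 21 31 30
f 9 30 42
f 30 16 45
f 42 45 19
f 30 45 42
f 9 42 46
f 42 19 50
f 46 50 20
f 42 50 46
f 10 26 37
f 26 14 40
f 37 40 18
f 26 40 37
f 14 49 27
f 49 20 48
f 27 48 13
f 49 48 27
f 20 50 47
f 50 19 43
f 47 43 11
f 50 43 47
f 19 45 44
f 45 16 32
f 44 32 15
f 45 32 44
f 16 31 36
f 31 10 33
f 36 33 17
f 31 33 36
f 12 38 24
f 38 18 39
f 24 39 13
f 38 39 24
f 12 24 22
f 24 13 23
f 22 23 11
f 24 23 22
f 12 22 29
f 22 11 28
f 29 28 15
f 22 28 29
f 12 29 34
f 29 15 35
f 34 35 17
f 29 35 34
f 12 34 38
f 34 17 41
f 38 41 18
f 34 41 38
f 13 39 27
f 39 18 40
f 27 40 14
f 39 40 27
f 11 23 47
f 23 13 48
f 47 48 20
f 23 48 47
f 15 28 44
f 28 11 43
f 44 43 19
f 28 43 44
f 17 35 36
f 35 15 32
f 36 32 16
f 35 32 36
f 18 41 37
f 41 17 33
f 37 33 10
f 41 33 37
f 52 51 54
f 52 54 53
f 54 51 55
f 54 55 53
f 55 51 56
f 55 56 53
f 56 51 57
f 56 57 53
f 57 51 58
f 57 58 53
f 58 51 59
f 58 59 53
f 59 51 60
f 59 60 53
f 60 51 61
f 60 61 53
f 61 51 62
f 61 62 53
f 62 51 63
f 62 63 53
f 63 51 64
f 63 64 53
f 64 51 65
f 64 65 53
f 65 51 66
f 65 66 53
f 66 51 67
f 66 67 53
f 67 51 52
f 67 52 53
f 69 68 71
f 69 71 70
f 71 68 72
f 71 72 70
f 72 68 73
f 72 73 70
f 73 68 74
f 73 74 70
f 74 68 75
f 74 75 70
f 75 68 76
f 75 76 70
f 76 68 77
f 76 77 70
f 77 68 78
f 77 78 70
f 78 68 79
f 78 79 70
f 79 68 80
f 79 80 70
f 80 68 81
f 80 81 70
f 81 68 82
f 81 82 70
f 82 68 83
f 82 83 70
f 83 68 84
f 83 84 70
f 84 68 85
f 84 85 70
f 85 68 69
f 85 69 70



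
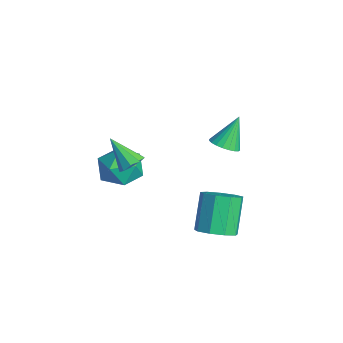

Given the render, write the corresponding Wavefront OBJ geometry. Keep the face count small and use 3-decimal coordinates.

v -0.606 3.178 -0.093
v -0.253 3.782 -0.334
v -0.994 3.982 1.353
v -0.539 3.829 -0.438
v -0.836 3.764 -0.481
v -1.094 3.598 -0.458
v -1.267 3.359 -0.371
v -1.326 3.088 -0.237
v -1.261 2.833 -0.077
v -1.082 2.638 0.079
v -0.821 2.536 0.206
v -0.522 2.545 0.281
v -0.238 2.663 0.291
v -0.018 2.871 0.235
v 0.1 3.131 0.122
v 0.097 3.4 -0.028
v -0.028 3.63 -0.19
v -2.283 -0.582 -1.787
v -1.841 -1.111 -1.762
v -3.237 -1.318 -0.533
v -1.706 -0.774 -1.461
v -1.84 -0.347 -1.313
v -2.182 -0.029 -1.386
v -2.571 0.03 -1.647
v -2.825 -0.197 -1.974
v -2.825 -0.604 -2.213
v -2.572 -1 -2.253
v -2.183 -1.201 -2.075
v -5.039 -0.519 -2.873
v -4.21 0.358 -2.796
v -3.75 -1.658 -3.804
v -2.921 -0.781 -3.727
v -3.28 -1.362 -2.73
v -4.077 -0.658 -2.154
v -3.883 -0.642 -4.446
v -4.68 0.062 -3.87
v -3.495 0.282 -3.769
v -3.123 -0.163 -2.708
v -4.837 -1.137 -3.892
v -4.465 -1.582 -2.831
v 1.589 2.065 -4.091
v 2.188 1.555 -3.524
v 1.171 2.166 -1.901
v 0.571 2.675 -2.469
v 2.423 2.17 -3.608
v 1.406 2.781 -1.986
v 2.267 2.736 -3.918
v 1.25 3.346 -2.296
v 1.794 2.987 -4.31
v 0.777 3.598 -2.687
v 1.225 2.807 -4.599
v 0.208 3.418 -2.976
v 0.825 2.279 -4.65
v -0.192 2.89 -3.028
v 0.783 1.651 -4.44
v -0.234 2.262 -2.818
v 1.118 1.217 -4.067
v 0.101 1.828 -2.444
v 1.673 1.179 -3.705
v 0.656 1.79 -2.082
f 2 1 4
f 2 4 3
f 4 1 5
f 4 5 3
f 5 1 6
f 5 6 3
f 6 1 7
f 6 7 3
f 7 1 8
f 7 8 3
f 8 1 9
f 8 9 3
f 9 1 10
f 9 10 3
f 10 1 11
f 10 11 3
f 11 1 12
f 11 12 3
f 12 1 13
f 12 13 3
f 13 1 14
f 13 14 3
f 14 1 15
f 14 15 3
f 15 1 16
f 15 16 3
f 16 1 17
f 16 17 3
f 17 1 2
f 17 2 3
f 19 18 21
f 19 21 20
f 21 18 22
f 21 22 20
f 22 18 23
f 22 23 20
f 23 18 24
f 23 24 20
f 24 18 25
f 24 25 20
f 25 18 26
f 25 26 20
f 26 18 27
f 26 27 20
f 27 18 28
f 27 28 20
f 28 18 19
f 28 19 20
f 29 40 34
f 29 34 30
f 29 30 36
f 29 36 39
f 29 39 40
f 30 34 38
f 34 40 33
f 40 39 31
f 39 36 35
f 36 30 37
f 32 38 33
f 32 33 31
f 32 31 35
f 32 35 37
f 32 37 38
f 33 38 34
f 31 33 40
f 35 31 39
f 37 35 36
f 38 37 30
f 42 41 45
f 42 45 43
f 43 45 46
f 43 46 44
f 45 41 47
f 45 47 46
f 46 47 48
f 46 48 44
f 47 41 49
f 47 49 48
f 48 49 50
f 48 50 44
f 49 41 51
f 49 51 50
f 50 51 52
f 50 52 44
f 51 41 53
f 51 53 52
f 52 53 54
f 52 54 44
f 53 41 55
f 53 55 54
f 54 55 56
f 54 56 44
f 55 41 57
f 55 57 56
f 56 57 58
f 56 58 44
f 57 41 59
f 57 59 58
f 58 59 60
f 58 60 44
f 59 41 42
f 59 42 60
f 60 42 43
f 60 43 44



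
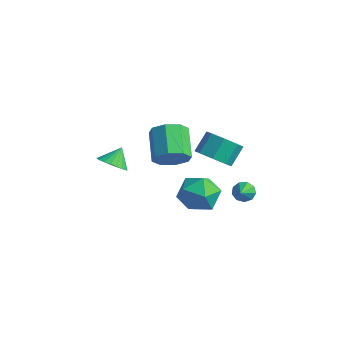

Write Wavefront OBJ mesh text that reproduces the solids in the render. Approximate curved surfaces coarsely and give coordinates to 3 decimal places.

v -0.443 3.009 0.489
v 0.149 2.423 1.144
v 0.016 3.384 2.126
v -0.577 3.971 1.471
v 0.593 2.938 0.701
v 0.459 3.899 1.682
v 0.43 3.494 0.134
v 0.296 4.455 1.115
v -0.245 3.767 -0.225
v -0.379 4.728 0.756
v -1.036 3.596 -0.166
v -1.169 4.557 0.816
v -1.479 3.081 0.278
v -1.613 4.042 1.259
v -1.316 2.525 0.845
v -1.45 3.486 1.826
v -0.641 2.252 1.204
v -0.775 3.213 2.185
v 2.006 0.455 1.637
v 3.191 0.174 1.582
v 1.549 -1.334 0.938
v 2.734 -1.615 0.883
v 2.189 -1.482 1.966
v 2.471 -0.377 2.398
v 2.269 -0.783 0.122
v 2.551 0.322 0.554
v 3.354 -0.592 0.646
v 3.304 -1.024 1.785
v 1.436 -0.136 0.735
v 1.386 -0.568 1.874
v -2.227 1.755 0.072
v -1.516 1.931 0.837
v -2.881 2.942 1.874
v -3.593 2.765 1.108
v -1.514 2.513 0.272
v -2.88 3.523 1.309
v -1.93 2.651 -0.411
v -3.296 3.661 0.626
v -2.521 2.264 -0.811
v -3.886 3.274 0.226
v -2.939 1.578 -0.694
v -4.304 2.589 0.343
v -2.94 0.997 -0.129
v -4.306 2.007 0.908
v -2.524 0.859 0.554
v -3.89 1.869 1.591
v -1.934 1.246 0.954
v -3.299 2.256 1.991
v 1.821 3.067 -0.868
v 2.11 2.842 -1.38
v 2.659 2.013 0.068
v 2.337 3.169 -1.215
v 2.323 3.448 -0.887
v 2.074 3.549 -0.551
v 1.707 3.425 -0.362
v 1.393 3.134 -0.411
v 1.28 2.811 -0.673
v 1.42 2.608 -1.027
v 1.748 2.621 -1.306
v -1.188 -3.146 2.772
v -0.349 -3.18 2.906
v -1.292 -2.394 3.608
v -0.375 -2.919 2.669
v -0.542 -2.698 2.449
v -0.82 -2.554 2.285
v -1.162 -2.513 2.205
v -1.508 -2.581 2.224
v -1.799 -2.747 2.336
v -1.984 -2.982 2.525
v -2.032 -3.245 2.756
v -1.934 -3.491 2.989
v -1.706 -3.678 3.185
v -1.389 -3.773 3.31
v -1.038 -3.759 3.341
v -0.712 -3.639 3.274
v -0.468 -3.434 3.12
f 2 1 5
f 2 5 3
f 3 5 6
f 3 6 4
f 5 1 7
f 5 7 6
f 6 7 8
f 6 8 4
f 7 1 9
f 7 9 8
f 8 9 10
f 8 10 4
f 9 1 11
f 9 11 10
f 10 11 12
f 10 12 4
f 11 1 13
f 11 13 12
f 12 13 14
f 12 14 4
f 13 1 15
f 13 15 14
f 14 15 16
f 14 16 4
f 15 1 17
f 15 17 16
f 16 17 18
f 16 18 4
f 17 1 2
f 17 2 18
f 18 2 3
f 18 3 4
f 19 30 24
f 19 24 20
f 19 20 26
f 19 26 29
f 19 29 30
f 20 24 28
f 24 30 23
f 30 29 21
f 29 26 25
f 26 20 27
f 22 28 23
f 22 23 21
f 22 21 25
f 22 25 27
f 22 27 28
f 23 28 24
f 21 23 30
f 25 21 29
f 27 25 26
f 28 27 20
f 32 31 35
f 32 35 33
f 33 35 36
f 33 36 34
f 35 31 37
f 35 37 36
f 36 37 38
f 36 38 34
f 37 31 39
f 37 39 38
f 38 39 40
f 38 40 34
f 39 31 41
f 39 41 40
f 40 41 42
f 40 42 34
f 41 31 43
f 41 43 42
f 42 43 44
f 42 44 34
f 43 31 45
f 43 45 44
f 44 45 46
f 44 46 34
f 45 31 47
f 45 47 46
f 46 47 48
f 46 48 34
f 47 31 32
f 47 32 48
f 48 32 33
f 48 33 34
f 50 49 52
f 50 52 51
f 52 49 53
f 52 53 51
f 53 49 54
f 53 54 51
f 54 49 55
f 54 55 51
f 55 49 56
f 55 56 51
f 56 49 57
f 56 57 51
f 57 49 58
f 57 58 51
f 58 49 59
f 58 59 51
f 59 49 50
f 59 50 51
f 61 60 63
f 61 63 62
f 63 60 64
f 63 64 62
f 64 60 65
f 64 65 62
f 65 60 66
f 65 66 62
f 66 60 67
f 66 67 62
f 67 60 68
f 67 68 62
f 68 60 69
f 68 69 62
f 69 60 70
f 69 70 62
f 70 60 71
f 70 71 62
f 71 60 72
f 71 72 62
f 72 60 73
f 72 73 62
f 73 60 74
f 73 74 62
f 74 60 75
f 74 75 62
f 75 60 76
f 75 76 62
f 76 60 61
f 76 61 62



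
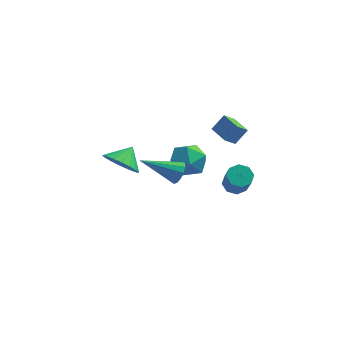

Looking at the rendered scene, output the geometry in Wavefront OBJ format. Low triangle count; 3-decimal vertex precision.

v -3.513 3.179 -3.98
v -2.95 2.49 -3.523
v -3.067 3.981 -3.32
v -2.691 2.623 -3.86
v -2.595 2.866 -4.22
v -2.68 3.17 -4.533
v -2.93 3.477 -4.736
v -3.296 3.725 -4.789
v -3.705 3.865 -4.682
v -4.076 3.868 -4.436
v -4.335 3.736 -4.1
v -4.432 3.493 -3.74
v -4.346 3.188 -3.427
v -4.096 2.881 -3.224
v -3.73 2.634 -3.17
v -3.321 2.494 -3.277
v -1.14 4.432 -3.555
v -0.622 4.736 -4.392
v -0.218 3.044 -3.488
v 0.3 3.348 -4.325
v 0.419 3.852 -3.434
v -0.151 4.71 -3.475
v -0.689 3.07 -4.405
v -1.259 3.928 -4.446
v -0.343 3.895 -4.917
v 0.342 4.378 -4.317
v -1.182 3.402 -3.563
v -0.497 3.885 -2.963
v 2.315 -0.936 -1.09
v 2.641 -0.469 -0.872
v 2.912 -1.217 0.328
v 2.585 -1.684 0.11
v 2.19 -0.442 -0.754
v 2.461 -1.191 0.446
v 1.812 -0.705 -0.832
v 2.083 -1.453 0.367
v 1.728 -1.103 -1.062
v 1.999 -1.851 0.138
v 1.988 -1.403 -1.308
v 2.259 -2.151 -0.108
v 2.439 -1.429 -1.426
v 2.71 -2.178 -0.226
v 2.817 -1.167 -1.347
v 3.088 -1.915 -0.148
v 2.901 -0.769 -1.118
v 3.172 -1.517 0.082
v -0.613 2.118 -3.372
v -0.304 2.016 -2.821
v -2.387 1.822 -2.428
v -0.371 2.37 -2.836
v -0.515 2.644 -3.021
v -0.69 2.751 -3.318
v -0.841 2.657 -3.631
v -0.92 2.391 -3.862
v -0.902 2.039 -3.938
v -0.792 1.712 -3.834
v -0.625 1.514 -3.583
v -0.455 1.507 -3.265
v -0.335 1.694 -2.981
v 1.817 3.552 -2.177
v 1.371 3.128 -1.62
v 1.108 4.378 -2.117
v 0.662 3.954 -1.56
v 2.338 3.946 -1.46
v 1.892 3.522 -0.903
v 1.629 4.772 -1.4
v 1.183 4.348 -0.843
f 2 1 4
f 2 4 3
f 4 1 5
f 4 5 3
f 5 1 6
f 5 6 3
f 6 1 7
f 6 7 3
f 7 1 8
f 7 8 3
f 8 1 9
f 8 9 3
f 9 1 10
f 9 10 3
f 10 1 11
f 10 11 3
f 11 1 12
f 11 12 3
f 12 1 13
f 12 13 3
f 13 1 14
f 13 14 3
f 14 1 15
f 14 15 3
f 15 1 16
f 15 16 3
f 16 1 2
f 16 2 3
f 17 28 22
f 17 22 18
f 17 18 24
f 17 24 27
f 17 27 28
f 18 22 26
f 22 28 21
f 28 27 19
f 27 24 23
f 24 18 25
f 20 26 21
f 20 21 19
f 20 19 23
f 20 23 25
f 20 25 26
f 21 26 22
f 19 21 28
f 23 19 27
f 25 23 24
f 26 25 18
f 30 29 33
f 30 33 31
f 31 33 34
f 31 34 32
f 33 29 35
f 33 35 34
f 34 35 36
f 34 36 32
f 35 29 37
f 35 37 36
f 36 37 38
f 36 38 32
f 37 29 39
f 37 39 38
f 38 39 40
f 38 40 32
f 39 29 41
f 39 41 40
f 40 41 42
f 40 42 32
f 41 29 43
f 41 43 42
f 42 43 44
f 42 44 32
f 43 29 45
f 43 45 44
f 44 45 46
f 44 46 32
f 45 29 30
f 45 30 46
f 46 30 31
f 46 31 32
f 48 47 50
f 48 50 49
f 50 47 51
f 50 51 49
f 51 47 52
f 51 52 49
f 52 47 53
f 52 53 49
f 53 47 54
f 53 54 49
f 54 47 55
f 54 55 49
f 55 47 56
f 55 56 49
f 56 47 57
f 56 57 49
f 57 47 58
f 57 58 49
f 58 47 59
f 58 59 49
f 59 47 48
f 59 48 49
f 61 63 60
f 64 61 60
f 60 63 62
f 62 64 60
f 61 67 63
f 65 61 64
f 65 67 61
f 63 67 62
f 66 64 62
f 62 67 66
f 66 65 64
f 67 65 66



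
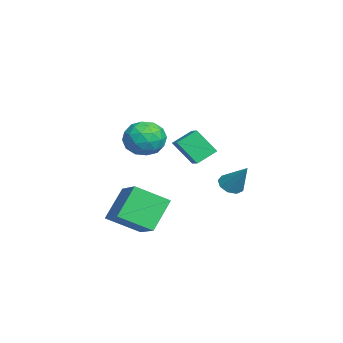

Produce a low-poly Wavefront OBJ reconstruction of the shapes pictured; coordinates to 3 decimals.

v 3.525 -0.925 -4.969
v 3.698 -2.671 -3.949
v 2.464 -0.09 -3.36
v 2.638 -1.836 -2.34
v 5.302 -0.264 -4.14
v 5.476 -2.01 -3.12
v 4.242 0.571 -2.531
v 4.415 -1.175 -1.511
v 2.419 3.569 -2.109
v 3.053 3.366 -2.408
v 3.341 4.331 -0.671
v 2.927 3.821 -2.568
v 2.563 4.159 -2.514
v 2.132 4.22 -2.27
v 1.835 3.977 -1.95
v 1.811 3.542 -1.705
v 2.072 3.12 -1.648
v 2.496 2.908 -1.807
v 2.883 3.005 -2.107
v 2.702 0.189 1.783
v 3.387 0.239 0.839
v 2.533 -1.679 1.561
v 3.218 -1.629 0.617
v 3.667 -1.431 1.676
v 3.772 -0.276 1.814
v 2.148 -1.164 0.586
v 2.253 -0.009 0.724
v 3.045 -0.597 0.1
v 3.984 -0.762 0.774
v 1.936 -0.678 1.626
v 2.875 -0.843 2.3
v 3.059 0.378 1.331
v 2.861 -1.818 1.069
v 3.125 -1.701 1.692
v 3.528 -1.672 1.138
v 3.285 0.075 1.903
v 3.688 0.104 1.349
v 3.853 -0.877 1.841
v 2.232 -1.544 1.051
v 2.635 -1.515 0.497
v 2.392 0.232 1.262
v 2.795 0.261 0.708
v 2.067 -0.563 0.559
v 3.261 -0.084 0.342
v 3.162 -1.182 0.211
v 2.533 -0.908 0.193
v 2.594 -0.23 0.274
v 3.813 -0.181 0.737
v 3.714 -1.279 0.607
v 3.978 -1.162 1.229
v 4.039 -0.484 1.31
v 3.612 -0.672 0.303
v 2.206 -0.161 1.793
v 2.107 -1.259 1.663
v 1.881 -0.956 1.09
v 1.942 -0.278 1.171
v 2.758 -0.258 2.189
v 2.659 -1.356 2.058
v 3.326 -1.21 2.126
v 3.387 -0.532 2.207
v 2.308 -0.768 2.097
v -2.222 1.674 -2.323
v -2.463 0.618 -0.935
v -2.722 2.704 -1.626
v -2.963 1.648 -0.239
v -1.157 1.932 -1.941
v -1.398 0.876 -0.554
v -1.657 2.962 -1.245
v -1.898 1.906 0.143
f 2 4 1
f 5 2 1
f 1 4 3
f 3 5 1
f 2 8 4
f 6 2 5
f 6 8 2
f 4 8 3
f 7 5 3
f 3 8 7
f 7 6 5
f 8 6 7
f 10 9 12
f 10 12 11
f 12 9 13
f 12 13 11
f 13 9 14
f 13 14 11
f 14 9 15
f 14 15 11
f 15 9 16
f 15 16 11
f 16 9 17
f 16 17 11
f 17 9 18
f 17 18 11
f 18 9 19
f 18 19 11
f 19 9 10
f 19 10 11
f 20 57 36
f 57 31 60
f 36 60 25
f 57 60 36
f 20 36 32
f 36 25 37
f 32 37 21
f 36 37 32
f 20 32 41
f 32 21 42
f 41 42 27
f 32 42 41
f 20 41 53
f 41 27 56
f 53 56 30
f 41 56 53
f 20 53 57
f 53 30 61
f 57 61 31
f 53 61 57
f 21 37 48
f 37 25 51
f 48 51 29
f 37 51 48
f 25 60 38
f 60 31 59
f 38 59 24
f 60 59 38
f 31 61 58
f 61 30 54
f 58 54 22
f 61 54 58
f 30 56 55
f 56 27 43
f 55 43 26
f 56 43 55
f 27 42 47
f 42 21 44
f 47 44 28
f 42 44 47
f 23 49 35
f 49 29 50
f 35 50 24
f 49 50 35
f 23 35 33
f 35 24 34
f 33 34 22
f 35 34 33
f 23 33 40
f 33 22 39
f 40 39 26
f 33 39 40
f 23 40 45
f 40 26 46
f 45 46 28
f 40 46 45
f 23 45 49
f 45 28 52
f 49 52 29
f 45 52 49
f 24 50 38
f 50 29 51
f 38 51 25
f 50 51 38
f 22 34 58
f 34 24 59
f 58 59 31
f 34 59 58
f 26 39 55
f 39 22 54
f 55 54 30
f 39 54 55
f 28 46 47
f 46 26 43
f 47 43 27
f 46 43 47
f 29 52 48
f 52 28 44
f 48 44 21
f 52 44 48
f 63 65 62
f 66 63 62
f 62 65 64
f 64 66 62
f 63 69 65
f 67 63 66
f 67 69 63
f 65 69 64
f 68 66 64
f 64 69 68
f 68 67 66
f 69 67 68



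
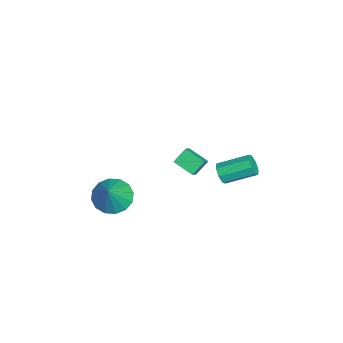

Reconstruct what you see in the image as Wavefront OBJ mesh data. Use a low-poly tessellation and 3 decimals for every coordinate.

v -1.98 2.841 -4.068
v -1.679 3.073 -4.583
v -1.7 4.691 -3.867
v -2 4.459 -3.352
v -2.167 3.086 -4.629
v -2.187 4.705 -3.913
v -2.545 2.956 -4.346
v -2.565 4.575 -3.629
v -2.592 2.759 -3.9
v -2.612 4.377 -3.184
v -2.28 2.609 -3.553
v -2.301 4.227 -2.837
v -1.793 2.595 -3.507
v -1.813 4.214 -2.791
v -1.415 2.725 -3.791
v -1.435 4.344 -3.074
v -1.368 2.923 -4.236
v -1.388 4.541 -3.52
v 1.113 -2.404 -3.099
v 1.614 -3.191 -3.558
v 2.167 -2.536 -1.721
v 1.877 -2.748 -3.716
v 1.934 -2.213 -3.708
v 1.772 -1.729 -3.538
v 1.433 -1.425 -3.249
v 1.009 -1.384 -2.921
v 0.612 -1.616 -2.64
v 0.35 -2.059 -2.483
v 0.292 -2.594 -2.49
v 0.454 -3.078 -2.661
v 0.793 -3.382 -2.949
v 1.218 -3.423 -3.277
v 1.258 2.185 -0.207
v 0.663 1.286 0.22
v 1.901 2.019 0.339
v 1.306 1.12 0.766
v 1.654 1.62 -0.846
v 1.059 0.721 -0.419
v 2.297 1.454 -0.3
v 1.702 0.555 0.127
f 2 1 5
f 2 5 3
f 3 5 6
f 3 6 4
f 5 1 7
f 5 7 6
f 6 7 8
f 6 8 4
f 7 1 9
f 7 9 8
f 8 9 10
f 8 10 4
f 9 1 11
f 9 11 10
f 10 11 12
f 10 12 4
f 11 1 13
f 11 13 12
f 12 13 14
f 12 14 4
f 13 1 15
f 13 15 14
f 14 15 16
f 14 16 4
f 15 1 17
f 15 17 16
f 16 17 18
f 16 18 4
f 17 1 2
f 17 2 18
f 18 2 3
f 18 3 4
f 20 19 22
f 20 22 21
f 22 19 23
f 22 23 21
f 23 19 24
f 23 24 21
f 24 19 25
f 24 25 21
f 25 19 26
f 25 26 21
f 26 19 27
f 26 27 21
f 27 19 28
f 27 28 21
f 28 19 29
f 28 29 21
f 29 19 30
f 29 30 21
f 30 19 31
f 30 31 21
f 31 19 32
f 31 32 21
f 32 19 20
f 32 20 21
f 34 36 33
f 37 34 33
f 33 36 35
f 35 37 33
f 34 40 36
f 38 34 37
f 38 40 34
f 36 40 35
f 39 37 35
f 35 40 39
f 39 38 37
f 40 38 39



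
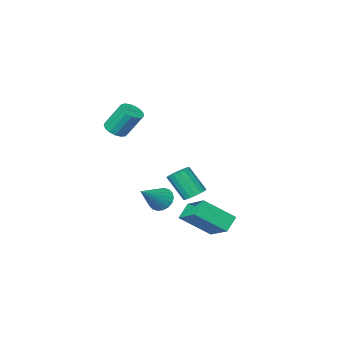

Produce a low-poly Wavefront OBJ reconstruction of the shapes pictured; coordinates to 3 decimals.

v 0.436 2.615 -1.249
v 0.524 4.098 -0.444
v -0.888 3.305 -2.375
v -0.799 4.788 -1.569
v 1.119 2.912 -1.871
v 1.208 4.395 -1.065
v -0.204 3.602 -2.996
v -0.116 5.085 -2.191
v -1.721 -0.138 -2.143
v -1.308 -0.482 -2.491
v -0.827 -1.266 -1.145
v -1.239 -0.922 -0.797
v -1.146 -0.237 -2.406
v -0.665 -1.021 -1.06
v -1.115 0.031 -2.261
v -0.634 -0.753 -0.915
v -1.222 0.26 -2.089
v -0.741 -0.524 -0.743
v -1.444 0.398 -1.929
v -0.963 -0.386 -0.583
v -1.729 0.414 -1.818
v -1.248 -0.371 -0.473
v -2.013 0.302 -1.782
v -1.532 -0.482 -0.436
v -2.229 0.09 -1.828
v -1.748 -0.694 -0.482
v -2.329 -0.174 -1.946
v -1.848 -0.958 -0.601
v -2.289 -0.43 -2.11
v -1.808 -1.214 -0.764
v -2.119 -0.619 -2.281
v -1.638 -1.403 -0.935
v -1.858 -0.698 -2.42
v -1.377 -1.482 -1.075
v -1.565 -0.649 -2.496
v -1.084 -1.433 -1.15
v 2.699 -0.048 3.135
v 3.223 0.301 3.154
v 2.725 0.977 4.445
v 2.201 0.628 4.425
v 3.031 0.468 2.992
v 2.533 1.144 4.283
v 2.763 0.517 2.863
v 2.264 1.193 4.154
v 2.48 0.437 2.796
v 1.982 1.112 4.087
v 2.248 0.245 2.807
v 1.749 0.921 4.098
v 2.119 -0.014 2.892
v 1.62 0.662 4.183
v 2.123 -0.28 3.034
v 1.624 0.395 4.324
v 2.259 -0.494 3.198
v 1.76 0.182 4.489
v 2.496 -0.605 3.347
v 1.997 0.071 4.638
v 2.779 -0.588 3.448
v 2.281 0.087 4.739
v 3.045 -0.448 3.477
v 2.546 0.228 4.768
v 3.231 -0.216 3.428
v 2.732 0.46 4.719
v 3.295 0.054 3.311
v 2.797 0.73 4.602
v 2.13 3.018 -0.409
v 2.459 3.261 -0.965
v 3.45 3.422 0.549
v 2.308 3.508 -0.861
v 2.122 3.657 -0.668
v 1.938 3.68 -0.424
v 1.791 3.572 -0.176
v 1.712 3.354 0.025
v 1.716 3.069 0.14
v 1.801 2.774 0.146
v 1.952 2.528 0.043
v 2.138 2.378 -0.15
v 2.323 2.355 -0.395
v 2.469 2.464 -0.642
v 2.549 2.682 -0.843
v 2.545 2.966 -0.958
f 2 4 1
f 5 2 1
f 1 4 3
f 3 5 1
f 2 8 4
f 6 2 5
f 6 8 2
f 4 8 3
f 7 5 3
f 3 8 7
f 7 6 5
f 8 6 7
f 10 9 13
f 10 13 11
f 11 13 14
f 11 14 12
f 13 9 15
f 13 15 14
f 14 15 16
f 14 16 12
f 15 9 17
f 15 17 16
f 16 17 18
f 16 18 12
f 17 9 19
f 17 19 18
f 18 19 20
f 18 20 12
f 19 9 21
f 19 21 20
f 20 21 22
f 20 22 12
f 21 9 23
f 21 23 22
f 22 23 24
f 22 24 12
f 23 9 25
f 23 25 24
f 24 25 26
f 24 26 12
f 25 9 27
f 25 27 26
f 26 27 28
f 26 28 12
f 27 9 29
f 27 29 28
f 28 29 30
f 28 30 12
f 29 9 31
f 29 31 30
f 30 31 32
f 30 32 12
f 31 9 33
f 31 33 32
f 32 33 34
f 32 34 12
f 33 9 35
f 33 35 34
f 34 35 36
f 34 36 12
f 35 9 10
f 35 10 36
f 36 10 11
f 36 11 12
f 38 37 41
f 38 41 39
f 39 41 42
f 39 42 40
f 41 37 43
f 41 43 42
f 42 43 44
f 42 44 40
f 43 37 45
f 43 45 44
f 44 45 46
f 44 46 40
f 45 37 47
f 45 47 46
f 46 47 48
f 46 48 40
f 47 37 49
f 47 49 48
f 48 49 50
f 48 50 40
f 49 37 51
f 49 51 50
f 50 51 52
f 50 52 40
f 51 37 53
f 51 53 52
f 52 53 54
f 52 54 40
f 53 37 55
f 53 55 54
f 54 55 56
f 54 56 40
f 55 37 57
f 55 57 56
f 56 57 58
f 56 58 40
f 57 37 59
f 57 59 58
f 58 59 60
f 58 60 40
f 59 37 61
f 59 61 60
f 60 61 62
f 60 62 40
f 61 37 63
f 61 63 62
f 62 63 64
f 62 64 40
f 63 37 38
f 63 38 64
f 64 38 39
f 64 39 40
f 66 65 68
f 66 68 67
f 68 65 69
f 68 69 67
f 69 65 70
f 69 70 67
f 70 65 71
f 70 71 67
f 71 65 72
f 71 72 67
f 72 65 73
f 72 73 67
f 73 65 74
f 73 74 67
f 74 65 75
f 74 75 67
f 75 65 76
f 75 76 67
f 76 65 77
f 76 77 67
f 77 65 78
f 77 78 67
f 78 65 79
f 78 79 67
f 79 65 80
f 79 80 67
f 80 65 66
f 80 66 67



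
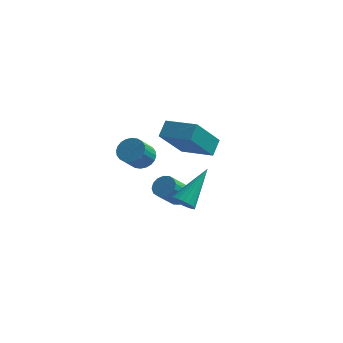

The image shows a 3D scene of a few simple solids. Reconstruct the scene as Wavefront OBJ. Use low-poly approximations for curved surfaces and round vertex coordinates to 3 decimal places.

v 0.068 -1.037 1.953
v 0.422 -1.489 1.608
v 0.206 -2.295 2.442
v -0.148 -1.843 2.787
v 0.608 -1.383 1.758
v 0.392 -2.189 2.593
v 0.711 -1.224 1.939
v 0.495 -2.03 2.773
v 0.717 -1.037 2.121
v 0.501 -1.843 2.955
v 0.623 -0.85 2.278
v 0.407 -1.656 3.112
v 0.445 -0.691 2.385
v 0.229 -1.497 3.219
v 0.21 -0.585 2.427
v -0.006 -1.391 3.261
v -0.047 -0.548 2.396
v -0.263 -1.354 3.23
v -0.286 -0.585 2.298
v -0.502 -1.391 3.132
v -0.472 -0.691 2.147
v -0.688 -1.497 2.982
v -0.575 -0.85 1.967
v -0.791 -1.656 2.801
v -0.581 -1.037 1.785
v -0.797 -1.843 2.619
v -0.487 -1.224 1.628
v -0.703 -2.03 2.462
v -0.309 -1.383 1.521
v -0.525 -2.189 2.355
v -0.074 -1.489 1.479
v -0.29 -2.295 2.313
v 0.183 -1.526 1.51
v -0.033 -2.332 2.344
v 1.517 0.001 1.946
v 0.909 -1.254 3.503
v 1.598 0.683 2.527
v 0.989 -0.571 4.085
v 3.051 -0.409 2.215
v 2.442 -1.663 3.773
v 3.131 0.274 2.797
v 2.523 -0.981 4.354
v 2.113 -1.688 -0.188
v 2.626 -1.614 -0.509
v 2.727 -0.132 1.148
v 2.454 -1.442 -0.63
v 2.214 -1.319 -0.663
v 1.955 -1.269 -0.602
v 1.726 -1.302 -0.459
v 1.574 -1.411 -0.263
v 1.529 -1.575 -0.051
v 1.6 -1.761 0.134
v 1.772 -1.933 0.254
v 2.011 -2.056 0.288
v 2.271 -2.106 0.227
v 2.499 -2.073 0.084
v 2.651 -1.964 -0.113
v 2.696 -1.8 -0.325
v 0.609 2.48 -2.498
v 1.037 2.068 -2.674
v 0.599 1.187 -1.678
v 0.171 1.6 -1.502
v 1.182 2.248 -2.452
v 0.744 1.367 -1.455
v 1.173 2.49 -2.242
v 0.735 1.61 -1.245
v 1.014 2.73 -2.1
v 0.575 1.85 -1.103
v 0.745 2.902 -2.065
v 0.307 2.022 -1.069
v 0.441 2.962 -2.147
v 0.002 2.082 -1.15
v 0.181 2.893 -2.322
v -0.257 2.012 -1.326
v 0.036 2.713 -2.545
v -0.402 1.832 -1.548
v 0.045 2.47 -2.755
v -0.393 1.59 -1.758
v 0.205 2.23 -2.897
v -0.234 1.35 -1.9
v 0.473 2.058 -2.931
v 0.035 1.178 -1.935
v 0.778 1.998 -2.85
v 0.339 1.118 -1.853
f 2 1 5
f 2 5 3
f 3 5 6
f 3 6 4
f 5 1 7
f 5 7 6
f 6 7 8
f 6 8 4
f 7 1 9
f 7 9 8
f 8 9 10
f 8 10 4
f 9 1 11
f 9 11 10
f 10 11 12
f 10 12 4
f 11 1 13
f 11 13 12
f 12 13 14
f 12 14 4
f 13 1 15
f 13 15 14
f 14 15 16
f 14 16 4
f 15 1 17
f 15 17 16
f 16 17 18
f 16 18 4
f 17 1 19
f 17 19 18
f 18 19 20
f 18 20 4
f 19 1 21
f 19 21 20
f 20 21 22
f 20 22 4
f 21 1 23
f 21 23 22
f 22 23 24
f 22 24 4
f 23 1 25
f 23 25 24
f 24 25 26
f 24 26 4
f 25 1 27
f 25 27 26
f 26 27 28
f 26 28 4
f 27 1 29
f 27 29 28
f 28 29 30
f 28 30 4
f 29 1 31
f 29 31 30
f 30 31 32
f 30 32 4
f 31 1 33
f 31 33 32
f 32 33 34
f 32 34 4
f 33 1 2
f 33 2 34
f 34 2 3
f 34 3 4
f 36 38 35
f 39 36 35
f 35 38 37
f 37 39 35
f 36 42 38
f 40 36 39
f 40 42 36
f 38 42 37
f 41 39 37
f 37 42 41
f 41 40 39
f 42 40 41
f 44 43 46
f 44 46 45
f 46 43 47
f 46 47 45
f 47 43 48
f 47 48 45
f 48 43 49
f 48 49 45
f 49 43 50
f 49 50 45
f 50 43 51
f 50 51 45
f 51 43 52
f 51 52 45
f 52 43 53
f 52 53 45
f 53 43 54
f 53 54 45
f 54 43 55
f 54 55 45
f 55 43 56
f 55 56 45
f 56 43 57
f 56 57 45
f 57 43 58
f 57 58 45
f 58 43 44
f 58 44 45
f 60 59 63
f 60 63 61
f 61 63 64
f 61 64 62
f 63 59 65
f 63 65 64
f 64 65 66
f 64 66 62
f 65 59 67
f 65 67 66
f 66 67 68
f 66 68 62
f 67 59 69
f 67 69 68
f 68 69 70
f 68 70 62
f 69 59 71
f 69 71 70
f 70 71 72
f 70 72 62
f 71 59 73
f 71 73 72
f 72 73 74
f 72 74 62
f 73 59 75
f 73 75 74
f 74 75 76
f 74 76 62
f 75 59 77
f 75 77 76
f 76 77 78
f 76 78 62
f 77 59 79
f 77 79 78
f 78 79 80
f 78 80 62
f 79 59 81
f 79 81 80
f 80 81 82
f 80 82 62
f 81 59 83
f 81 83 82
f 82 83 84
f 82 84 62
f 83 59 60
f 83 60 84
f 84 60 61
f 84 61 62



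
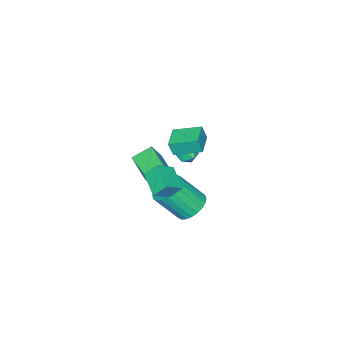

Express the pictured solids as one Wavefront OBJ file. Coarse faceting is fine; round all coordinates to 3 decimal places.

v -3.89 -0.772 -1.583
v -3.2 -0.565 -1.432
v -3.56 -1.915 -1.528
v -2.87 -1.708 -1.377
v -3.402 -1.601 -0.881
v -3.607 -0.895 -0.915
v -3.153 -1.585 -2.045
v -3.358 -0.879 -2.079
v -2.745 -1.068 -1.718
v -2.899 -1.078 -0.998
v -3.861 -1.402 -1.962
v -4.015 -1.412 -1.242
v 3.246 2.135 2.87
v 2.894 2.729 3.675
v 4.008 3.331 2.322
v 3.655 3.924 3.126
v 4.165 1.836 3.494
v 3.812 2.429 4.298
v 4.926 3.031 2.945
v 4.574 3.625 3.75
v 2.364 0.189 2.018
v 1.457 0.798 2.646
v 3.342 1.863 1.808
v 2.435 2.472 2.435
v 2.925 -0.012 3.025
v 2.018 0.597 3.652
v 3.903 1.662 2.814
v 2.996 2.271 3.442
v -3.14 -1.677 -0.425
v -2.985 -1.919 0.481
v -3.907 -0.227 0.095
v -3.751 -0.47 1
v -1.829 -0.97 -0.46
v -1.673 -1.213 0.445
v -2.595 0.479 0.059
v -2.44 0.237 0.965
v 1.769 3.079 -0.197
v 2.274 2.512 -0.848
v 3.015 1.434 0.665
v 2.511 2.001 1.317
v 2.534 2.793 -0.775
v 3.275 1.716 0.739
v 2.677 3.118 -0.613
v 3.419 2.041 0.9
v 2.683 3.437 -0.389
v 3.424 2.36 1.124
v 2.549 3.702 -0.135
v 3.291 2.624 1.378
v 2.297 3.871 0.109
v 3.038 2.794 1.622
v 1.964 3.92 0.307
v 2.706 2.843 1.82
v 1.602 3.841 0.428
v 2.343 2.764 1.942
v 1.265 3.646 0.455
v 2.006 2.568 1.968
v 1.005 3.364 0.381
v 1.746 2.287 1.895
v 0.861 3.039 0.22
v 1.603 1.962 1.733
v 0.856 2.72 -0.004
v 1.597 1.643 1.509
v 0.989 2.456 -0.258
v 1.731 1.378 1.255
v 1.242 2.286 -0.502
v 1.983 1.209 1.011
v 1.574 2.237 -0.7
v 2.316 1.16 0.813
v 1.937 2.316 -0.822
v 2.678 1.239 0.692
f 1 12 6
f 1 6 2
f 1 2 8
f 1 8 11
f 1 11 12
f 2 6 10
f 6 12 5
f 12 11 3
f 11 8 7
f 8 2 9
f 4 10 5
f 4 5 3
f 4 3 7
f 4 7 9
f 4 9 10
f 5 10 6
f 3 5 12
f 7 3 11
f 9 7 8
f 10 9 2
f 14 16 13
f 17 14 13
f 13 16 15
f 15 17 13
f 14 20 16
f 18 14 17
f 18 20 14
f 16 20 15
f 19 17 15
f 15 20 19
f 19 18 17
f 20 18 19
f 22 24 21
f 25 22 21
f 21 24 23
f 23 25 21
f 22 28 24
f 26 22 25
f 26 28 22
f 24 28 23
f 27 25 23
f 23 28 27
f 27 26 25
f 28 26 27
f 30 32 29
f 33 30 29
f 29 32 31
f 31 33 29
f 30 36 32
f 34 30 33
f 34 36 30
f 32 36 31
f 35 33 31
f 31 36 35
f 35 34 33
f 36 34 35
f 38 37 41
f 38 41 39
f 39 41 42
f 39 42 40
f 41 37 43
f 41 43 42
f 42 43 44
f 42 44 40
f 43 37 45
f 43 45 44
f 44 45 46
f 44 46 40
f 45 37 47
f 45 47 46
f 46 47 48
f 46 48 40
f 47 37 49
f 47 49 48
f 48 49 50
f 48 50 40
f 49 37 51
f 49 51 50
f 50 51 52
f 50 52 40
f 51 37 53
f 51 53 52
f 52 53 54
f 52 54 40
f 53 37 55
f 53 55 54
f 54 55 56
f 54 56 40
f 55 37 57
f 55 57 56
f 56 57 58
f 56 58 40
f 57 37 59
f 57 59 58
f 58 59 60
f 58 60 40
f 59 37 61
f 59 61 60
f 60 61 62
f 60 62 40
f 61 37 63
f 61 63 62
f 62 63 64
f 62 64 40
f 63 37 65
f 63 65 64
f 64 65 66
f 64 66 40
f 65 37 67
f 65 67 66
f 66 67 68
f 66 68 40
f 67 37 69
f 67 69 68
f 68 69 70
f 68 70 40
f 69 37 38
f 69 38 70
f 70 38 39
f 70 39 40

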